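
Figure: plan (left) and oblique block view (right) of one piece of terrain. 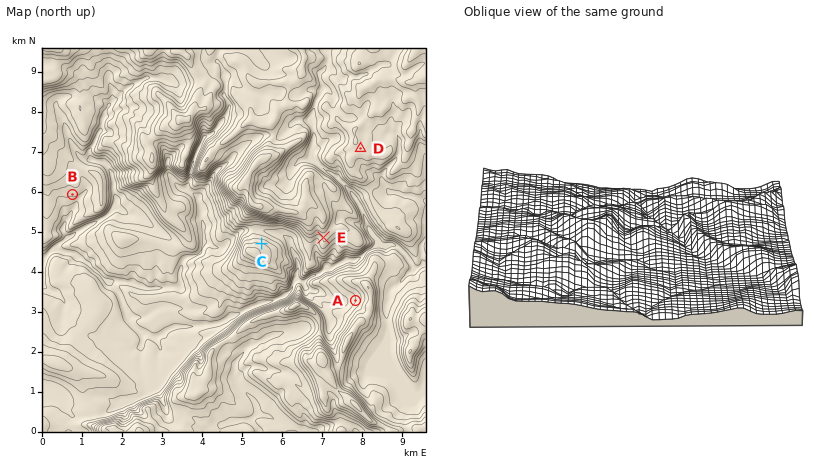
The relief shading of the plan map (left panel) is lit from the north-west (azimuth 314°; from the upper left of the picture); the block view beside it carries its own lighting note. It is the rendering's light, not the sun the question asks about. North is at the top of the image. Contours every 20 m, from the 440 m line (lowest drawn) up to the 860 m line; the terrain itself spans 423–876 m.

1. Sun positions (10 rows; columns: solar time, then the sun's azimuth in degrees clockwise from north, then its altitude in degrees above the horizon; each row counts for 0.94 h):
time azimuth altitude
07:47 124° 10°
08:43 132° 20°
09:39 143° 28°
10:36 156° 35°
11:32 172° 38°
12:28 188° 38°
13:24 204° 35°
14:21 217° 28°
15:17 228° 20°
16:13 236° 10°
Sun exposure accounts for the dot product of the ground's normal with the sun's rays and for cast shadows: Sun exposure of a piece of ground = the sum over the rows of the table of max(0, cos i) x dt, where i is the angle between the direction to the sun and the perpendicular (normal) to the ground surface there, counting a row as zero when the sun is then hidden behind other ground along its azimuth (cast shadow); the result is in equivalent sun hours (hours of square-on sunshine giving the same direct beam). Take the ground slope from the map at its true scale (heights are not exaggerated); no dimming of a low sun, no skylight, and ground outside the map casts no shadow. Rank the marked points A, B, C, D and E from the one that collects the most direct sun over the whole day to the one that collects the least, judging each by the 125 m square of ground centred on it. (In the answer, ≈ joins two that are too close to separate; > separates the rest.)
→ B ≈ E > D ≈ A > C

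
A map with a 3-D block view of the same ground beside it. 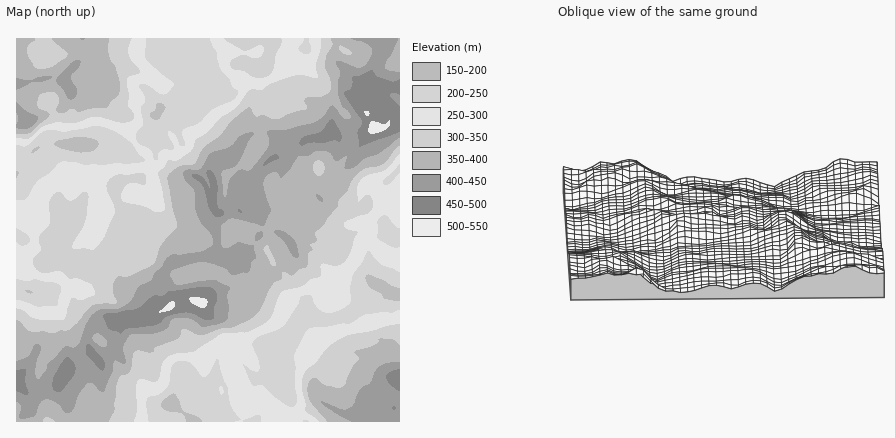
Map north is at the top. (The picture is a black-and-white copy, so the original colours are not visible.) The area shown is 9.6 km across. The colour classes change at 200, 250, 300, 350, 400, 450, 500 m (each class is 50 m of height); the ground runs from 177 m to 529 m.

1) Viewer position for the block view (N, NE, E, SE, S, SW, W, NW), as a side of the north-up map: W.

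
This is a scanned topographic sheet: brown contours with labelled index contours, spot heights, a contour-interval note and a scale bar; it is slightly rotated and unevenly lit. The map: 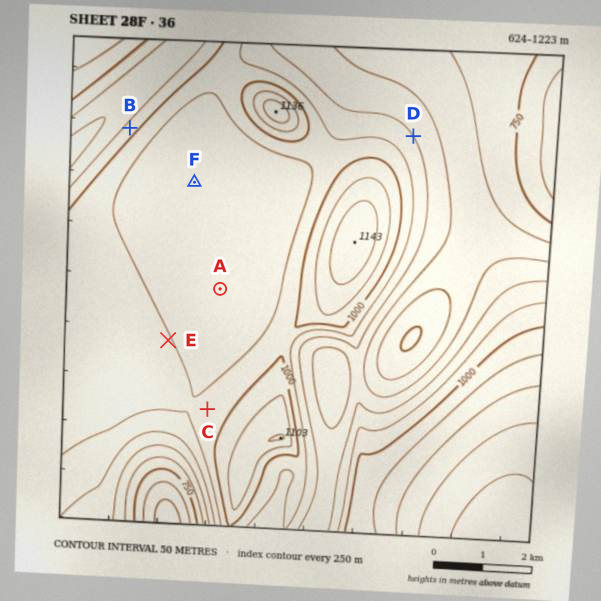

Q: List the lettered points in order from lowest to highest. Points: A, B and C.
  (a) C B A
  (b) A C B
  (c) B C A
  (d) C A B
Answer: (b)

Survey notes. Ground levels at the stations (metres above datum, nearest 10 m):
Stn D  900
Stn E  950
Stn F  920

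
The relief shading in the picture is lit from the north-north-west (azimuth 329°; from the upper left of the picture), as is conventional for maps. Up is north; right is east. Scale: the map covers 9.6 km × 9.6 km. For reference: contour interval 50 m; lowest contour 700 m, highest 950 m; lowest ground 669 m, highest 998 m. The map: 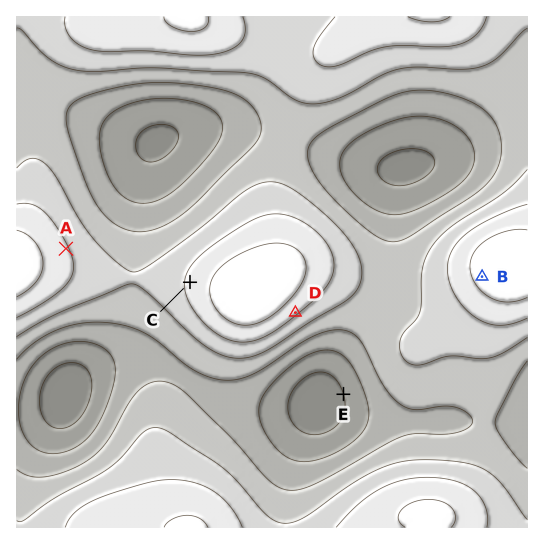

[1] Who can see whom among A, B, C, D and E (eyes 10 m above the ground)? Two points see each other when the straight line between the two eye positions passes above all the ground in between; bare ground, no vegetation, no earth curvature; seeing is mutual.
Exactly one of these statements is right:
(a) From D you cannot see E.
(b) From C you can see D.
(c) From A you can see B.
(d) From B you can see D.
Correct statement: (d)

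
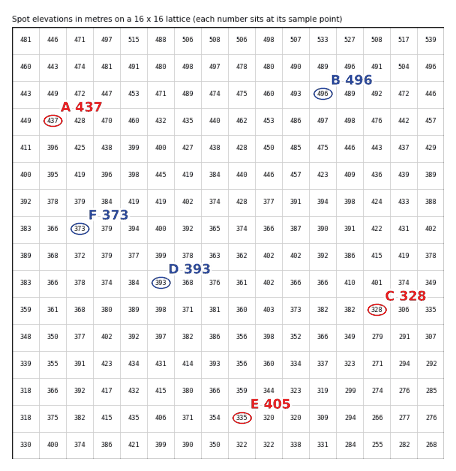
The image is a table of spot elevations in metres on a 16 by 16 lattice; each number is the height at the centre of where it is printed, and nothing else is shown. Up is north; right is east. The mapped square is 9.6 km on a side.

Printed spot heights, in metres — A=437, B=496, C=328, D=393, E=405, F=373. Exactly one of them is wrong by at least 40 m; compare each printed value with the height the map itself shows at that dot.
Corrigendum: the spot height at E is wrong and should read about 335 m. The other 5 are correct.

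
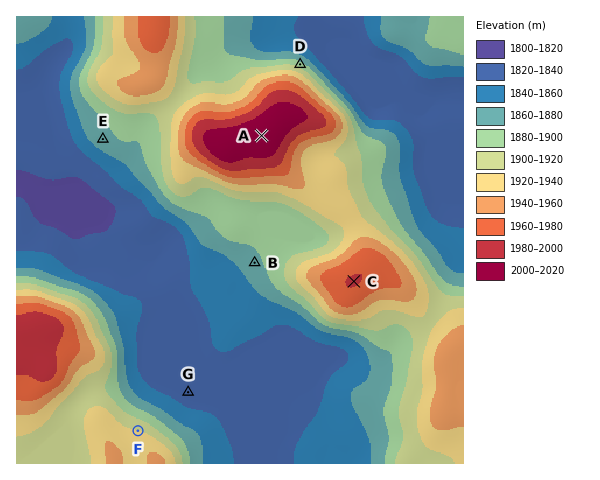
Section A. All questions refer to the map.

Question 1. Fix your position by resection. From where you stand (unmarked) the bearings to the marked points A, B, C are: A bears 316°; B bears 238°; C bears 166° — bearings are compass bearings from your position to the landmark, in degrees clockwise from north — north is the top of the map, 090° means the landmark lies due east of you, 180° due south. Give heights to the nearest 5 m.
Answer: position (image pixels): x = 336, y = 212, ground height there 1930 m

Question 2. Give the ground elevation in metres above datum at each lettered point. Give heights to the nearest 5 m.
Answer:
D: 1890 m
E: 1870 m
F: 1920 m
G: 1835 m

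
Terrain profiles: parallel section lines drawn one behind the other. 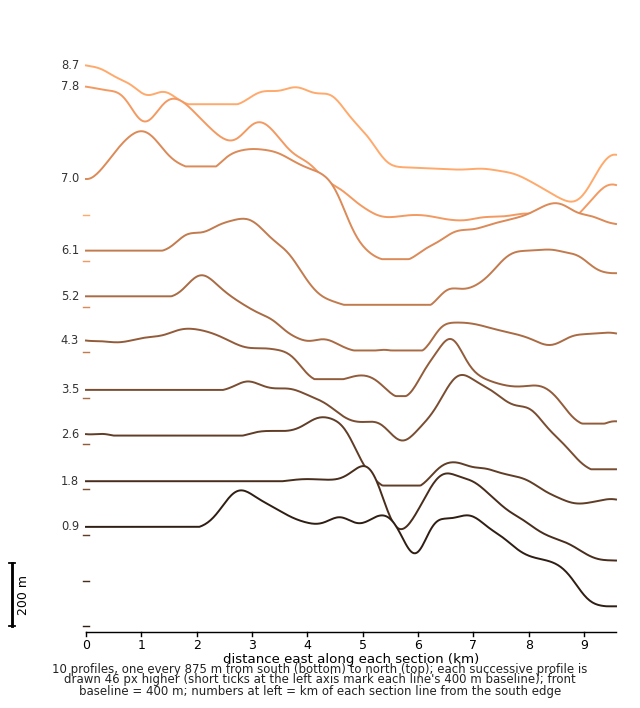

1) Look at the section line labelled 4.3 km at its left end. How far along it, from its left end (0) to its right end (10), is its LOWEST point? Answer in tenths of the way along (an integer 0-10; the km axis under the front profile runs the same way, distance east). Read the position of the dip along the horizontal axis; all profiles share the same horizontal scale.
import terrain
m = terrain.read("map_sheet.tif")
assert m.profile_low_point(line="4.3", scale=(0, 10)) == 10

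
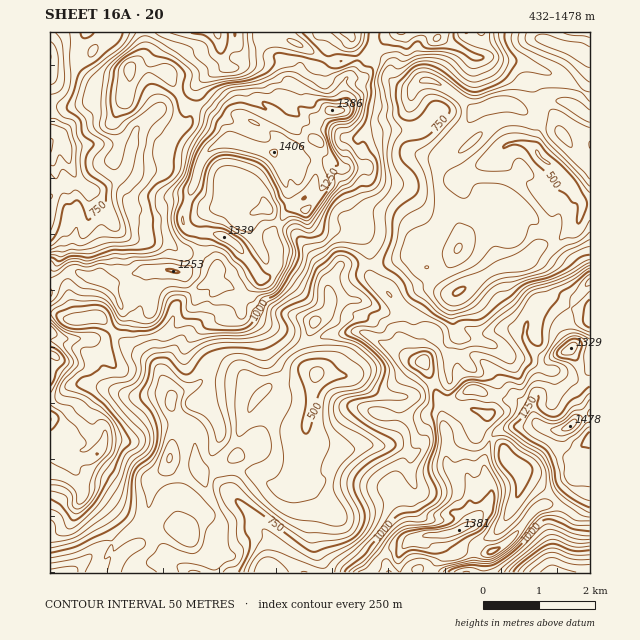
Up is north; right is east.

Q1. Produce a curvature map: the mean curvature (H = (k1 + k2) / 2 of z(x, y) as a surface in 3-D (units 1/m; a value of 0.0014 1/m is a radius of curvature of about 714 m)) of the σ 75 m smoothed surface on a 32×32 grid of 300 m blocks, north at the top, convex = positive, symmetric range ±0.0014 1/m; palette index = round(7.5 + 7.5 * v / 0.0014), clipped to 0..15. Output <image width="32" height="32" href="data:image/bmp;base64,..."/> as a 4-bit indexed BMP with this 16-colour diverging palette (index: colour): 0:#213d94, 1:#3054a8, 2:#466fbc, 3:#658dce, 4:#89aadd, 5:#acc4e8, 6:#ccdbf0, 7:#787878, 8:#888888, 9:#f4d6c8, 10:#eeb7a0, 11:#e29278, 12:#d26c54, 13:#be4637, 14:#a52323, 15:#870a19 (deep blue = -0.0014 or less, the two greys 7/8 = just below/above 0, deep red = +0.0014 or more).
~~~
<image width="32" height="32" href="data:image/bmp;base64,Qk12AgAAAAAAAHYAAAAoAAAAIAAAACAAAAABAAQAAAAAAAACAAATCwAAEwsAABAAAAAAAAAAlD0hAKhUMAC8b0YAzo1lAN2qiQDoxKwA8NvMAHh4eACIiIgAyNb0AKC37gB4kuIAVGzSADdGvgAjI6UAGQqHAGN5hlZSReqHaIuhaomWQmaXNptWs2SIhXd6/biJ/HN5rHZGi8RZu2ZRRq3f+Q+DiV54lIiIW8VXUkZ0aZ9w+HlN1pSJo9xUV2eahBWI0Hidi6eBWWa3RnZqvKRqmcM195rIZiVYRoh2domzrZ0yF7Z2n550a4fIZmUhNh1nI4mEeX97hznEp2V3aXhPZM/++ZipaGOrhHp0ne+ZqUIE0FwXYyQxu3dJlJuHQJj/qtdlgVfKJ3hkZ3JCBqbAdYSlR/prphmGVKhDRjOv9HtwWap3qTWHpEZ5mpV/t3VFJ4T/coSKZ2zNq5Cc95bZqtt3dAID+9C3fXElOFSakmZ4tqeXi4aSmIepihY81VAGpvu9rfybvsNX/mYXy6Z5UlVle2x7q6aEPl6lUIdEW7hSBXZkRjM0iPxdRpi7ZWjIjFVWiVNIbctymwxnmmZ2l2mZcpxUxnuDZyXfM2dnhoh4tpR4Bqi69mc5psRpioZpqmZjhJlVUvRELLe8nGp1V3enGYS8V5PMJqyYu4o1SKRKYJtFRVWmfv18jJBYV4OsQxnYRa9idxiYtzpGZ4nISrqryLt59gl4y2eI/5dSz0FGZ0FYmOZbOMu6mCqWUHBqVoZ7WKn4z4MBSKZdxXEGy7aMx2sV3JhnZYqUQDhpZt/pqWNqY0yIp1WlBn2Wp95YZCFF"/>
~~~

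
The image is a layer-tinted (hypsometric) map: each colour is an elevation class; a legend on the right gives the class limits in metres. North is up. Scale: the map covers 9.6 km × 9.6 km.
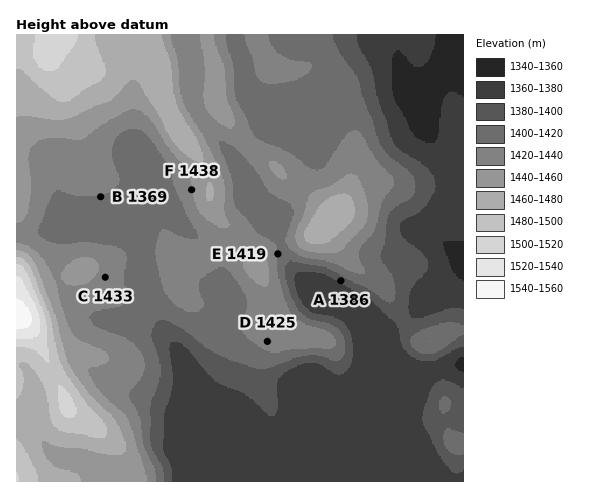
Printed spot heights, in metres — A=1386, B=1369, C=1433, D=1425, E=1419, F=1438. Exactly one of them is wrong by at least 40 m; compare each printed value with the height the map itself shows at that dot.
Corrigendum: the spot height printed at B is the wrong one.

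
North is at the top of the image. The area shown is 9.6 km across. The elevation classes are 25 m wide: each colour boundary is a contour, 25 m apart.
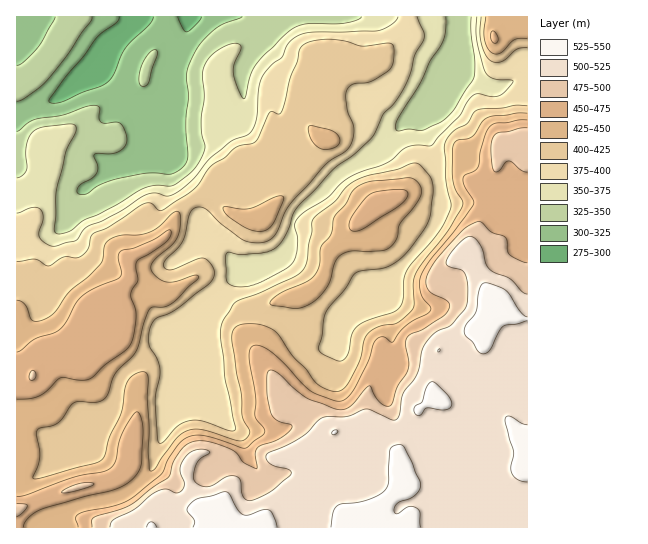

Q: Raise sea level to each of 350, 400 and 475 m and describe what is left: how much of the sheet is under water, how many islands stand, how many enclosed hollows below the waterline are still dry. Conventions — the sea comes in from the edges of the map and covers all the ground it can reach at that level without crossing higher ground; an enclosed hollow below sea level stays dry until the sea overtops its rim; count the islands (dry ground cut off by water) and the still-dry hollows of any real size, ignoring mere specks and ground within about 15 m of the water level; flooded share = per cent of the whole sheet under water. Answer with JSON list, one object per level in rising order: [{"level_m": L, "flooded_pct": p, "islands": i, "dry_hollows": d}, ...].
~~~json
[{"level_m": 350, "flooded_pct": 15, "islands": 0, "dry_hollows": 0}, {"level_m": 400, "flooded_pct": 37, "islands": 0, "dry_hollows": 0}, {"level_m": 475, "flooded_pct": 76, "islands": 0, "dry_hollows": 0}]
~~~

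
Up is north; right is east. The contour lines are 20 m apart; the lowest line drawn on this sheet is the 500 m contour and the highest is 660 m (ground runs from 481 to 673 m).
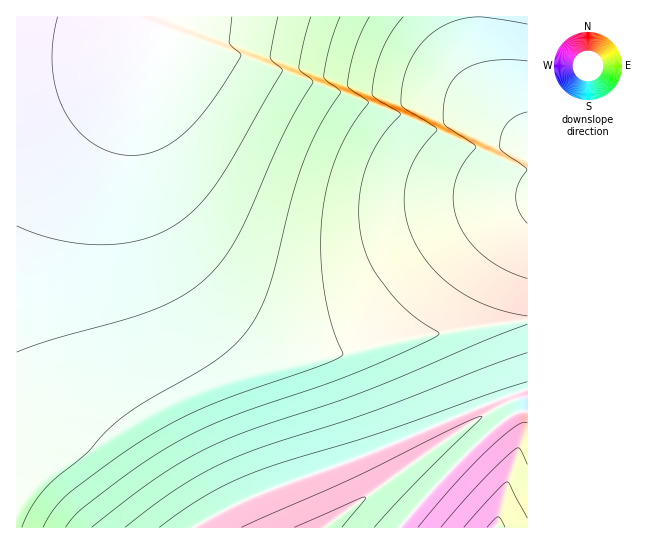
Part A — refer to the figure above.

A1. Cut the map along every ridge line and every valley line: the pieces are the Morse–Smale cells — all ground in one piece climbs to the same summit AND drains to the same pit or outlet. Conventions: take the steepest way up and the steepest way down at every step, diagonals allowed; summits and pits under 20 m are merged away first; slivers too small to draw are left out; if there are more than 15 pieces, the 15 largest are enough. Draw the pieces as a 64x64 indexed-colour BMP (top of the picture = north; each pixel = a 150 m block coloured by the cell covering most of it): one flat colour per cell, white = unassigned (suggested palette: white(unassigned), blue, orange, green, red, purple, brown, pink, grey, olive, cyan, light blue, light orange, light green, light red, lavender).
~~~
<image width="64" height="64" href="data:image/bmp;base64,Qk12CAAAAAAAAHYAAAAoAAAAQAAAAEAAAAABAAQAAAAAAAAIAAATCwAAEwsAABAAAAAAAAAA////ALR3HwAOf/8ALKAsACgn1gC9Z5QAS1aMAMJ34wB/f38AIr28AM++FwDox64AeLv/AIrfmACWmP8A1bDFABEREREREREREREREzMzMzMzMzMzMzMzM0REREREREREEREREREREREREREREzMzMzMzMzMzMzMzNEREREREREQREREREREREREREREREzMzMzMzMzMzMzMzRERERERERBEREREREREREREREREREzMzMzMzMzMzMzM0REREREREEREREREREREREREREREREzMzMzMzMzMzMzNEREREREQRERERERERERERERERERERETMzMzMzMzMzMzRERERERBERERERERERERERERERERERETMzMzMzMzMzM0REREREERERERERERERERERERERERERERMzMzMzMzMzNEREREQREREREREREREREREREREREREREREzMzMzMzMzRERERBERERERERERERERERERERERERERERETMzMzMzM0REREERERERERERERERERERERERERERERERETMzMzMzNEREQRERERERERERERERERERERERERERERERETMzMzMzRERBERERERERERERERERERERERERERERERERERMzMzM0REERERERERERERERERERERERERERERERERERERMzMzNEQREREREREREREREREREREREREREREREREREREREzMzNBEREREREREREREREREREREREREREREREREREREREzMzERERERERERERERERERERERERERERERERERERERERETMRERERERERERERERERERERERERERERERERERERERERERERERERERERERERERERERERERERERERERERERERERERERERERERERERERERERERERERERERERERERERERERERERERERERERERERERERERERERERERERERERERERERERERERERERERERERERERERERERERERERERERERERERERERERERERERERERERERERERERIiIiIiIRERERERERERERERERERERERERERERERERESIiIiIiIiIiIREREREREREREREREREREREREREREREiIiIiIiIiIiIiIiIhEREREREREREREREREREREREREiIiIiIiIiIiIiIiIiIiIiEREREREREREREREREREREiIiIiIiIiIiIiIiIiIiIiIiIhEREREREREREREREREiIiIiIiIiIiIiIiIiIiIiIiIiEREREREREREREREREiIiIiIiIiIiIiIiIiIiIiIiIiIREREREREREREREREiIiIiIiIiIiIiIiIiIiIiIiIiIhEREREREREREREREiIiIiIiIiIiIiIiIiIiIiIiIiIiEREREREREREREREiIiIiIiIiIiIiIiIiIiIiIiIiIiIRERERERERERERESIiIiIiIiIiIiIiIiIiIiIiIiIiIhERERERERERERESIiIiIiIiIiIiIiIiIiIiIiIiIiIiERERERERERERESIiIiIiIiIiIiIiIiIiIiIiIiIiIiIRERERERERERERIiIiIiIiIiIiIiIiIiIiIiIiIiIiIhERERERERERERIiIiIiIiIiIiIiIiIiIiIiIiIiIiIiEREREREREREREiIiIiIiIiIiIiIiIiIiIiIiIiIiIiIREREREREREREiIiIiIiIiIiIiIiIiIiIiIiIiIiIiIhERERERERERESIiIiIiIiIiIiIiIiIiIiIiIiIiIiIiERERERERERESIiIiIiIiIiIiIiIiIiIiIiIiIiIiIiIRERERERERERIiIiIiIiIiIiIiIiIiIiIiIiIiIiIiIhEREREREREREiIiIiIiIiIiIiIiIiIiIiIiIiIiIiIiEREREREREREiIiIiIiIiIiIiIiIiIiIiIiIiIiIiIiIRERERERERESIiIiIiIiIiIiIiIiIiIiIiIiIiIiIiIhERERERERERIiIiIiIiIiIiIiIiIiIiIiIiIiIiIiIiEREREREREREiIiIiIiIiIiIiIiIiIiIiIiIiIiIiIiIRERERERERESIiIiIiIiIiIiIiIiIiIiIiIiIiIiIiIhERERERERESIiIiIiIiIiIiIiIiIiIiIiIiIiIiIiIiERERERERERIiIiIiIiIiIiIiIiIiIiIiIiIiIiIiIiIREREREREREiIiIiIiIiIiIiIiIiIiIiIiIiIiIiIiIhERERERERESIiIiIiIiIiIiIiIiIiIiIiIiIiIiIiIiEREREREREREiIiIiIiIiIiIiIiIiIiIiIiIiIiIiIiIRERERERERESIiIiIiIiIiIiIiIiIiIiIiIiIiIiIiIhERERERERERIiIiIiIiIiIiIiIiIiIiIiIiIiIiIiIiEREREREREREiIiIiIiIiIiIiIiIiIiIiIiIiIiIiIiIRERERERERESIiIiIiIiIiIiIiIiIiIiIiIiIiIiIiIhEREREREREREiIiIiIiIiIiIiIiIiIiIiIiIiIiIiIiERERERERERESIiIiIiIiIiIiIiIiIiIiIiIiIiIiIiIRERERERERERIiIiIiIiIiIiIiIiIiIiIiIiIiIiIiIhERERERERERESIiIiIiIiIiIiIiIiIiIiIiIiIiIiIiERERERERERERIiIiIiIiIiIiIiIiIiIiIiIiIiIiIiIREREREREREREiIiIiIiIiIiIiIiIiIiIiIiIiIiIiIhERERERERERIiIiIiIiIiIiIiIiIiIiIiIiIiIiIiIi"/>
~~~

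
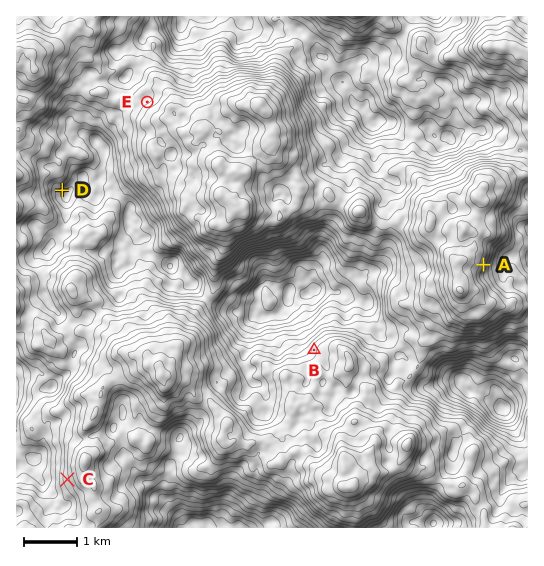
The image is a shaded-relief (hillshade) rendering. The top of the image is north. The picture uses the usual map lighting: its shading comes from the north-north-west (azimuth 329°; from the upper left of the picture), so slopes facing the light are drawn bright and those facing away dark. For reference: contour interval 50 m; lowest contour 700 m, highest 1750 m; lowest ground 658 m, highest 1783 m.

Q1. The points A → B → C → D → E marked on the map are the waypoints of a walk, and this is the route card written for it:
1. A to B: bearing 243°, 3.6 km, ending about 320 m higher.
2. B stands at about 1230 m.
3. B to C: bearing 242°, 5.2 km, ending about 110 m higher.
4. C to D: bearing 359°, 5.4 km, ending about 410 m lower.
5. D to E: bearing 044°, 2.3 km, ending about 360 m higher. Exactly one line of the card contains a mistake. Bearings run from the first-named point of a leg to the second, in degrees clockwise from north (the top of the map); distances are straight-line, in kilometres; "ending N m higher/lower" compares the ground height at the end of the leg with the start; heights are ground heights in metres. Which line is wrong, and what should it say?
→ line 1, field sense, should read lower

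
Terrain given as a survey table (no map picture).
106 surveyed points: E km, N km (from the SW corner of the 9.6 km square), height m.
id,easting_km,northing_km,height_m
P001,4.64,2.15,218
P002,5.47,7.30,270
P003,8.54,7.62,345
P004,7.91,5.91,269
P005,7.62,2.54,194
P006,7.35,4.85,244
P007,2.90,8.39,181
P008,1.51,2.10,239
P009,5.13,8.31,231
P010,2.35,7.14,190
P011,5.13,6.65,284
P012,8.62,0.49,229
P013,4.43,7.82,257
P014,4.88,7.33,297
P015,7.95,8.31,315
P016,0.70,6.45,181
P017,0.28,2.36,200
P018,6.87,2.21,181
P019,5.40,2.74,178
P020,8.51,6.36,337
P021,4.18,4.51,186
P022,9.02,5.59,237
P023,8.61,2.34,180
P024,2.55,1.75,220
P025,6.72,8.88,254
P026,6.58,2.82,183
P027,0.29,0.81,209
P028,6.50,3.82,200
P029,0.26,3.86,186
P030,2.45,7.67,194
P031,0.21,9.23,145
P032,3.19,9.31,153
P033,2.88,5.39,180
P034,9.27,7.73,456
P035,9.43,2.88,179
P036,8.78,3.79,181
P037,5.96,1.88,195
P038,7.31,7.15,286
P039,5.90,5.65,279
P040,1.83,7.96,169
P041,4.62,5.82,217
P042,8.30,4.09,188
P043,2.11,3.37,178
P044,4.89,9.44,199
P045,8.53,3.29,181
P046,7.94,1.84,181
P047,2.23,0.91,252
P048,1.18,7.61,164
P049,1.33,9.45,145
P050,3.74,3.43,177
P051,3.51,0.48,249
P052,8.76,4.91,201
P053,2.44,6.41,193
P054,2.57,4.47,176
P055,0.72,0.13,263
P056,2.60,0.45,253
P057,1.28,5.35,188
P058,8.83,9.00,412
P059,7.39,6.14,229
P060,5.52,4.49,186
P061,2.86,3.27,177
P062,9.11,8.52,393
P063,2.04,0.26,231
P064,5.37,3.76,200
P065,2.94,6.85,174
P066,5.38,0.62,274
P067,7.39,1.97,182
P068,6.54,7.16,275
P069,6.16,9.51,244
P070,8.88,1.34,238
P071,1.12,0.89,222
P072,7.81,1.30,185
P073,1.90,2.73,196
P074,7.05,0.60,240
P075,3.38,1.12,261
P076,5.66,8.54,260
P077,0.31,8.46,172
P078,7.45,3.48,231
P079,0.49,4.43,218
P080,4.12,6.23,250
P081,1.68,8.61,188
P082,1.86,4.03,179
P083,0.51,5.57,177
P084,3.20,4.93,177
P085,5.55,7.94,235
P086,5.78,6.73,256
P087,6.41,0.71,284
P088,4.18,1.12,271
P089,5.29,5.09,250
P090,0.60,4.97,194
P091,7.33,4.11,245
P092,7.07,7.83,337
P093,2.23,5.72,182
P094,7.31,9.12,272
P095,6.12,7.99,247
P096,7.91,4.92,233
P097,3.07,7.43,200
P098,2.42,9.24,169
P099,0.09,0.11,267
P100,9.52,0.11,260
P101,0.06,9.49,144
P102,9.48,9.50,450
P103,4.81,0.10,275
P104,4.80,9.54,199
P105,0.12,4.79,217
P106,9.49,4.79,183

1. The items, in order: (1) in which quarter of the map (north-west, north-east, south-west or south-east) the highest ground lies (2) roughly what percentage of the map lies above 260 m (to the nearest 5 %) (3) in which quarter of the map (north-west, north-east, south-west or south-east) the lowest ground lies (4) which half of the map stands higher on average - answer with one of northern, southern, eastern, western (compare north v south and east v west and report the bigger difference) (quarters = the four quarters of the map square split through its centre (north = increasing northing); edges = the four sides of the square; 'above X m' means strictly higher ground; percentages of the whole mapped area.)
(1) Look to the north-east quarter for the highest ground.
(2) Ground above 260 m makes up about 20 % of the sheet.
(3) Look to the north-west quarter for the lowest ground.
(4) The eastern half stands higher on average than the western half.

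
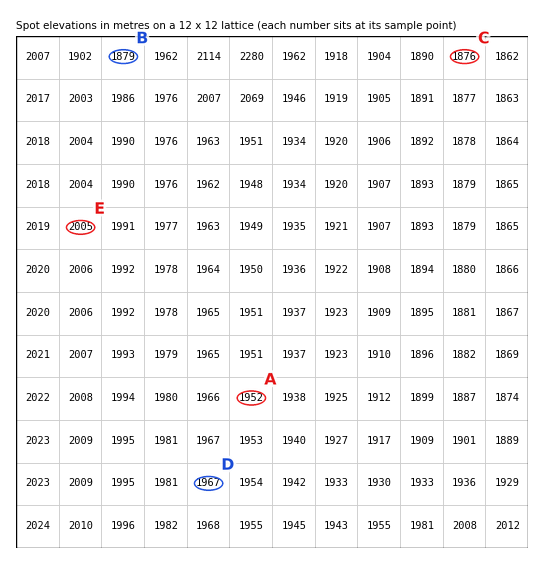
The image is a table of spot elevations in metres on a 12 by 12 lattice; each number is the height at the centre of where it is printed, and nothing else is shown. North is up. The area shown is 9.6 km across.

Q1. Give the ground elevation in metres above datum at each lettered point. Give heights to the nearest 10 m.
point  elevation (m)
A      1950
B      1880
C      1880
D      1970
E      2000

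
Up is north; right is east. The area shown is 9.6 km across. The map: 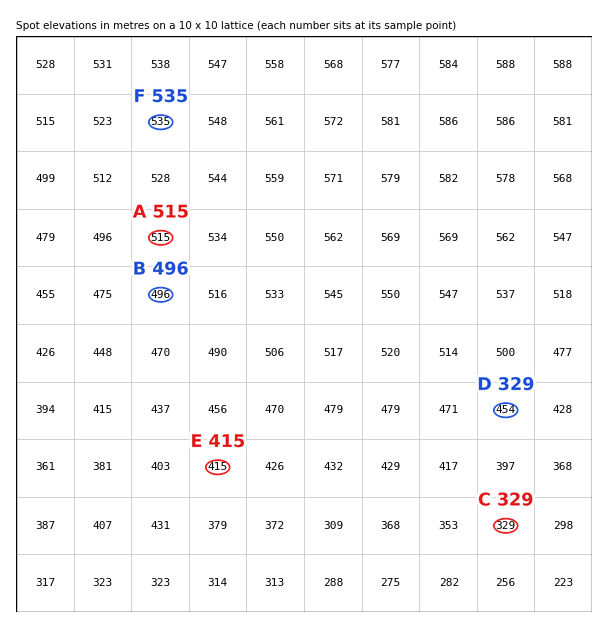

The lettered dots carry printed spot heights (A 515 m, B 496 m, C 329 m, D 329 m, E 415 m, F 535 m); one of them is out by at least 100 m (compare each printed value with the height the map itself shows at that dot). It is D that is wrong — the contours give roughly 454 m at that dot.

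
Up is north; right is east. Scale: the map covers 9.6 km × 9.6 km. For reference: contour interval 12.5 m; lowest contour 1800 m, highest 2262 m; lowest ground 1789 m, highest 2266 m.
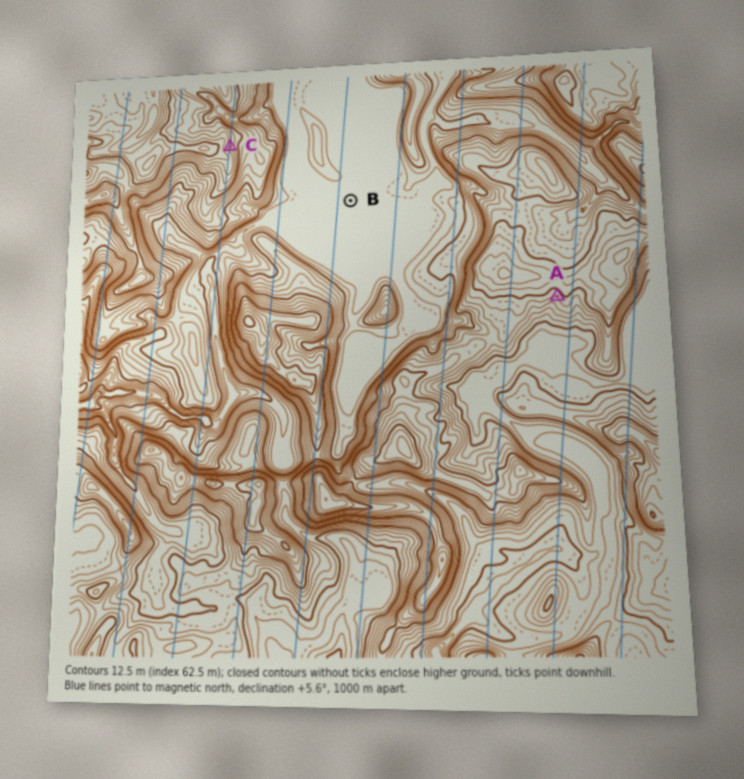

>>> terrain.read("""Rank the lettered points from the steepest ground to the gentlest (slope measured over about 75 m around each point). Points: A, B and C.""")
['C', 'A', 'B']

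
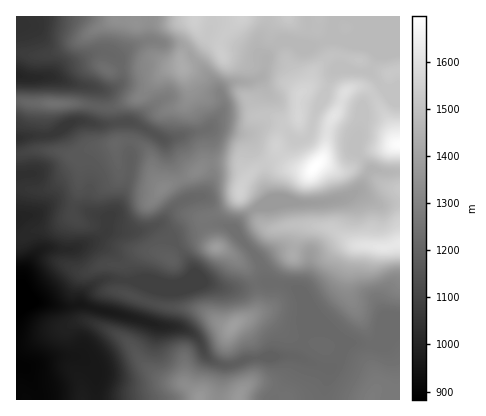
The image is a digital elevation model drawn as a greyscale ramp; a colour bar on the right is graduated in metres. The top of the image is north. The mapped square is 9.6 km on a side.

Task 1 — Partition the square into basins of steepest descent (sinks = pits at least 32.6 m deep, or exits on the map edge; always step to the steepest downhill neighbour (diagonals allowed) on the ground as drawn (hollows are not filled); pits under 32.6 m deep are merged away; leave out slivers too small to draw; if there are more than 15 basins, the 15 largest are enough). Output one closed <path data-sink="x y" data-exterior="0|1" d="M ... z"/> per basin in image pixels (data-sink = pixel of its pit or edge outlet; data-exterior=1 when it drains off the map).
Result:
<path data-sink="16 306" data-exterior="1" d="M400 16l-283 0 1 3 18 3 8-4 32 3 18-2 6 17-18 18 0 13-16 4-26 26-23 11 2 30-3 6-22 3-18 9-30-6-12 0-18 4 0 246 384 0z"/><path data-sink="16 76" data-exterior="1" d="M116 16l-100 0 0 84 34 4 26-1 28 5 16-3 20-8 26-26 16-4 0-13 18-18-6-17-18 2-32-3-8 4-18-3z"/><path data-sink="16 138" data-exterior="1" d="M22 101l-6 1 0 52 18-4 12 0 30 6 14-8 24-3 4-3-2-32 2-5-14 3-28-5-26 1z"/>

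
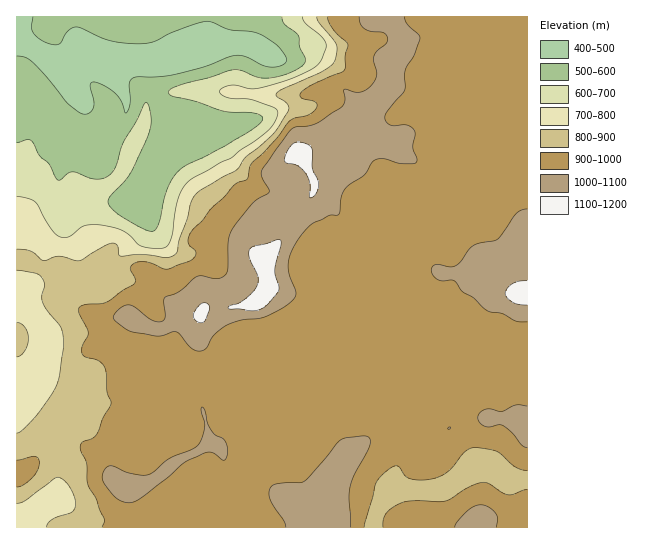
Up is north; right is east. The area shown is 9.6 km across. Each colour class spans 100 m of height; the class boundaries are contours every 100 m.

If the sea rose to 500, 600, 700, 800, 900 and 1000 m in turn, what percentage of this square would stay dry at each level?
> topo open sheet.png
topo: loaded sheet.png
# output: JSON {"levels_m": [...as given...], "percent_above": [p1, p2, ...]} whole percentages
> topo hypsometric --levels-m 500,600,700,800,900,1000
{"levels_m": [500, 600, 700, 800, 900, 1000], "percent_above": [96, 86, 81, 75, 66, 16]}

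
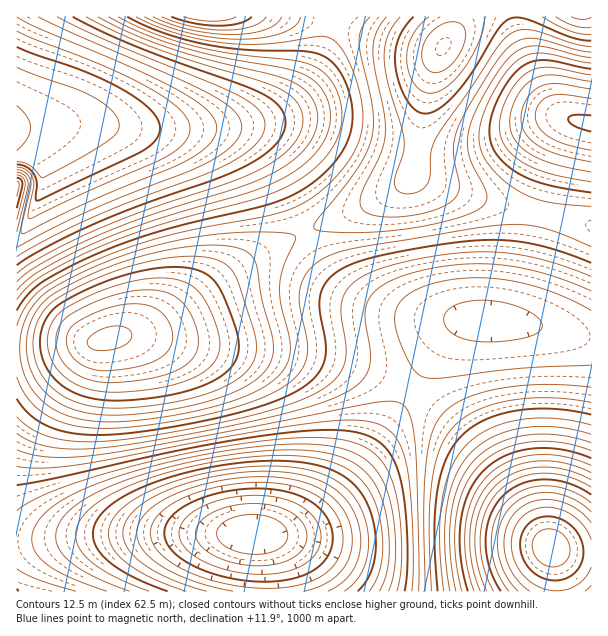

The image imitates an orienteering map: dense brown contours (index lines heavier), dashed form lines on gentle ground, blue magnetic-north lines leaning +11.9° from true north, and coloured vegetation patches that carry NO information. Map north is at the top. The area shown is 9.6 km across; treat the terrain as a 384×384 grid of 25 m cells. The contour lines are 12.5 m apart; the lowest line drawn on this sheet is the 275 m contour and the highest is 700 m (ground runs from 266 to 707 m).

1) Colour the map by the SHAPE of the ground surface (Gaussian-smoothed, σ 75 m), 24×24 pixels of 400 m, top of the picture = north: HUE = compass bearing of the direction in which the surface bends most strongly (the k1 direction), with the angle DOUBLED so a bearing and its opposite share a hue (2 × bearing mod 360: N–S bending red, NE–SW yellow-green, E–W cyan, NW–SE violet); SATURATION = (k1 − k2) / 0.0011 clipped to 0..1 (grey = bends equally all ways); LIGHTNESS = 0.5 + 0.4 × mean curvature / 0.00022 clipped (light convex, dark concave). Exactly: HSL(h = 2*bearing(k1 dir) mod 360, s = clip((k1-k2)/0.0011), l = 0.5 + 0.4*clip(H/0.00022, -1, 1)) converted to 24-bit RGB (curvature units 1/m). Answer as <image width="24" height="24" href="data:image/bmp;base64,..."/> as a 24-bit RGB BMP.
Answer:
<image width="24" height="24" href="data:image/bmp;base64,Qk32BgAAAAAAADYAAAAoAAAAGAAAABgAAAABABgAAAAAAMAGAAATCwAAEwsAAAAAAAAAAAAAPzRRc4Fuc4FscoBpcHxmbndja3FfaGtcZ2ZaZGFYZF1YZltYaFpaa1tdbl1icV5oeWVyhXB+kHuJnI2UqZ+fsrGrr7Wto66naHJidX1pdHxlcnlhbnRcaW5XZGdSYGFOXFxMWlhLW1dMXVdPYFlTY1pXZlxcbGJnd294gXiEj4eSoZyjs7GzvsC9vcK/r7e3fHtseHpmd3hhdHVbb29WaWlQYmJLXFtIWFdFVlVFVlZHWVhLXVxRYF9XZWVfam9tcHd6eYGHipGWn6eos7m4wMTBv8LAsLC0hXhxgHZqeXNhdXBbcGtWamZSZGFNXlxKWlpJWFlJV1lLWFxPW2BUXWdcY3FoaHhybYB9dYyKhJmWlqiiqLSssrqytLSwqaOmiHRyiHNwhXJsf3BmeG1gcmpcbWdZaGVXZGRWX2NWXWRYXGlbYHFkY3dsZXxxZ4B3aoZ+b4+FepiLiKGRlKiVoambpKKYm42Ni3V5jXR2jXN0jHR0iXR1hHR0f3NzenRycndxb3h0bXx3a395aoF6aoR8aoV9aYd+aop/bI6AcZN/eZd+hJmAkZiDlJCBj356jnaAkXl/kn2AkoGFkoWMkoaRkIeSioaRhIaQgIiQe4uQeI2QdY+Pco+NcI2KboyGbIuCbIt9bYx3cI1xe41yhoxziINxhXZvkXiFlX+FloeKlo+SlZGalZCdlpKhk5KikJKijJKhiJKeg5Kcf5GYe5CVd4+Rc46McYqFb4h9b4Z1cIRvd4NufoJugHxtfnRsln2OnYuRn5iYm5+gkpSfkpKhlZWll5eolpipk5anj5SkipKghY+bgI2WfIuReImMdoiHdIR+coF3cn9xd35wfH1ufHlte3Rtnoieq6Cnrq+xoaaqkZKekZSekpagk5aik5WikZOhjZCfiYybhYmWgYaRfYSMeoKHeIKDd399dX13dntzeHtxenpwenduenRunJWmt7S6vL3BpJ6smJWhkZKbjpGXjJCVi42TiIqRhoaPg4OMgICJfX2Fe3yBeXt9d3t7dXl2dnhzd3hxeHhweHZueHNsd3Frl56otru9tKy3rJ2vpJmom5OekY6ViomNhoSGgoCAgHx8fXh5e3Z2eXVzd3RydXRwdXRudHRtdHRsdXNrdXNqdXFpdXBodW5oh5+bmqSgoZWhqZioqpiqppWlno+clIiSi4KHhHt9fnV1enJwd3BtdW9qdG9oc3BncnBmcXFmcXFmcnBnc3BodHBpdXFqdnFtZ4h4eIV5iomFloySn5GcpJKhpJChoIydmYaWkoCOi3qFhHV9gHF1fG9veXBsd3JrdXNqc3RqcnNrdHRudnZxeXl1e314fH+BDyQkZ3lmcX1uf4N5i4SDlYiPnYyZoYyfoouhn4igm4Sdl4CZlX6UkX2OjH2Hh32Cgn1+fICAeoGCe4KFfYSKgYeQhYyWiZGcCCYrX3NfZnZjbXhndnxvgoF4iYCBkoWOmoiZnYifnYihnYejnYejn4mjn4yim4+fk4+ai46Yho+ZhZCchpKgipWkjpmnkZypFHHPPVhaZ3VjZ3VianZjcHhod3tufnx0g3h3iHmAjXuKkn2SloCYnIadoY2hopSinJeglJefjJefh5aghZWhh5WiipWhi5Sf/4W9TEJfbndqa3ZmanVjanNhbHFfb3Ffc3JjdXNnd3Jte3FzgnV9jHuGlYSMm4yOmpOPjpWKgJGIepCMd42Od4iKeoOGe4KCY1RAd3pzdXpwcnhtb3RnbW9gbG5dbG5cbW9cbW9dbG5fbW1icG1neXBtiHh0lYV8mpGAlZZ8fItwZX1lYXRlY25lamtjb2tgfX12e3x1eXpzdnVtcm9ncW9lcXBicXFgb3BebW9daW1cZWpcZmlfb25lfnZukoR3npJ+nZl8iZBvanphVmVUVFpQXFdPZVxOfXt1e3pzd3Ruc21oc2xmcm1kcm5ic3Bhc3JfcHJfa3BfZW1fYmtgZ29nenpzkIeAo5eLqJ+NnJqCe4JvXGNbT01KU0lFaF1NfXhyenRuc2pmcWdjcGZfb2Zbb2dYcGtXcnJYb3RcanZhZHZkZXduaXp4dYCCkIqPpp2as6iiq6GajoSCbGJtV0lWWUlOfXNffnRxd2poc2NicF9cbVtVallOal5Kb2tMcHpWbIZjbI91b5GHbY+Pa4aNcoWPh46Wpp+lt6ustqapoIqZfmCCaExteGB0nqCMgXJ1fGpxe2ZufGJsgGBsi2dwm39+mrWpq8vIqMnOmbbCiKGxeo+icIWXcIOTfoqVl5igsaist6auqoqnjWCZfVmQloqjxM7H"/>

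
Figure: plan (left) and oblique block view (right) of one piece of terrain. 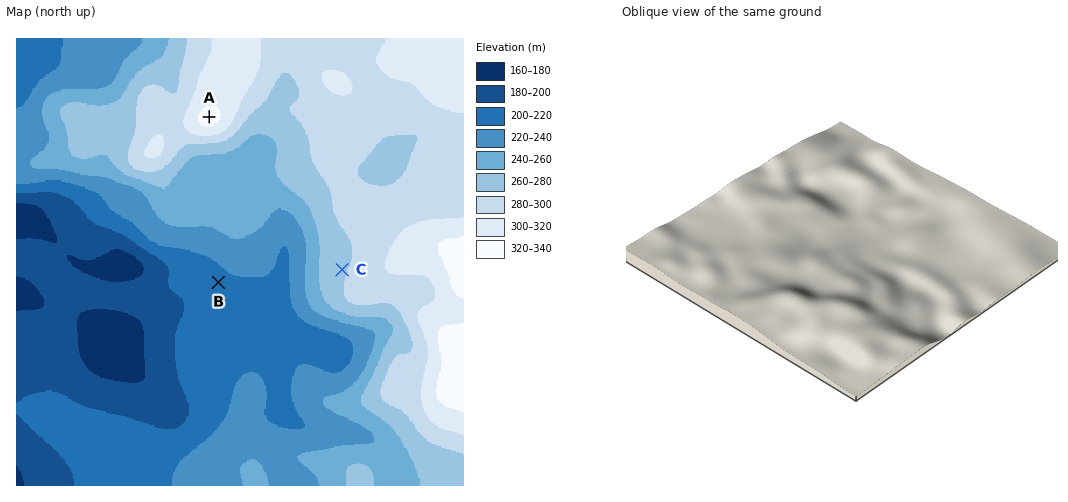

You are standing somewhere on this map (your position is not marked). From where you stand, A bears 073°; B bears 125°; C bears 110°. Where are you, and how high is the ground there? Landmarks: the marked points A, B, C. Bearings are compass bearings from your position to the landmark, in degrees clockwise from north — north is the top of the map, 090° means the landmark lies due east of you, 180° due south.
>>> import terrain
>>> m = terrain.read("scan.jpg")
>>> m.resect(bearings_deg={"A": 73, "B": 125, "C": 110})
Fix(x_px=51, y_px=165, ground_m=245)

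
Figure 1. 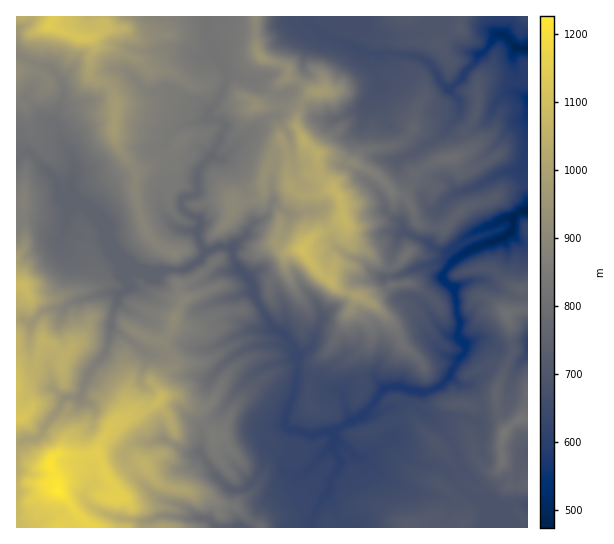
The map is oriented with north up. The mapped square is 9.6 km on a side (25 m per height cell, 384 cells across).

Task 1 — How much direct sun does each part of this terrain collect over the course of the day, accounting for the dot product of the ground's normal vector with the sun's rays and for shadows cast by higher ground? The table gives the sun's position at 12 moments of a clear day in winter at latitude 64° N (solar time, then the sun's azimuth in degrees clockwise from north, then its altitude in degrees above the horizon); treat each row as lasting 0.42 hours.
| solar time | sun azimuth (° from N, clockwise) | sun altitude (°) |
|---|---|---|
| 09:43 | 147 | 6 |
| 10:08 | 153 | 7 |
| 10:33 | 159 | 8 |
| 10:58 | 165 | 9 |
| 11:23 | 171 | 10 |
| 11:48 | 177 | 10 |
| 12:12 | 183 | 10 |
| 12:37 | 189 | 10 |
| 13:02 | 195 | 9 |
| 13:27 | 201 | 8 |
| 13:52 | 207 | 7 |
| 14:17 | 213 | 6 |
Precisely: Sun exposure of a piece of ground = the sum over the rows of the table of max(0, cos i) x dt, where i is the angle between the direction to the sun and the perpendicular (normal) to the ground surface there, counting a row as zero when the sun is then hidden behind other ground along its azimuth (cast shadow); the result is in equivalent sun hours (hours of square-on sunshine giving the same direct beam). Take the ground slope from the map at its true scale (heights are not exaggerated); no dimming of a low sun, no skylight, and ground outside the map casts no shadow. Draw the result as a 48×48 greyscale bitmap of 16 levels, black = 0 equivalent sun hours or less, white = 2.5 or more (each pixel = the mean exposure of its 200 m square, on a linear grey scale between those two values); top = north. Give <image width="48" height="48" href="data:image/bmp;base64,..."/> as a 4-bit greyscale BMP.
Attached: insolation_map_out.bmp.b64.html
<image width="48" height="48" href="data:image/bmp;base64,Qk32BAAAAAAAAHYAAAAoAAAAMAAAADAAAAABAAQAAAAAAIAEAAATCwAAEwsAABAAAAAAAAAAAAAAABEREQAiIiIAMzMzAERERABVVVUAZmZmAHd3dwCIiIgAmZmZAKqqqgC7u7sAzMzMAN3d3QDu7u4A////AFZTNUEABBAAAJ/MQUVVREVVRDRERFVEVVZ3ZQBK3aQibLakACRFM0VVMQATMjREUjeboiiYcyN8+nMTMjNEQkQzMiIiRDRXd1Z2RWMzAVynQxAARDNEVEMzMzVmQ1V4qyIjJGZRBIMAAASHNUMzRDRDNFVDNUaYQjNlJFUhFVMQAUZJUkVUNjM0VEMiVGZKYyATVVUyIhaCAmRyIkVWMlNERDRnVFNFQwAAAAJWMAAWVEUhI0REYzZ2Q0RVNUNFVmIAAABZllKJZUQyNDERFFZWVEVSRUM1h8YQAAAlm4lzRSNURESKqlASRVQTRDNBbDYwAAABR6pDh0FnVWRnd3YRI0I1ZmVRAiJBAAAAETloU3MohlU0M0ejVTM2ZURSAVEBMQABAAFDIBYSZ2Y0Q0RnEQAAAAJDI0NWkwAAABAAEgRiN3ZEV3VFhWvTATMTIjNXZRAAAAATVzFnMldVd5l4rMynEUUiMDNmWGEBAAASNIMWl0JFqnq7nNoiMAEyQDJVN6YRAAEhERVRESRjOpebmaITcwESRDJCEUQRFENFZ4QlQzSXNJp5qDElEENHdRAAABQTYgFWVEeEMkh4VKqouCNDc4qaujMAAAVCACRFEkRrhaiKZK66xCRHc2mqaqtRAAAgEiEEYgI0Kpm3iDjvMCNYRJVTJXZDIQABABMyenMAKnum7/qBIzVyE0YgAWQwAAE0ARAzAVhiNpxu/2AAF7kgEgABJAAAAAEhIQAQJAACU6qvw1IREAAhO5VCAAAAASMjRpmEAHU62az8ImZHZXNGEBMgABEREzMjabyrkAJIv7zVQRe3MVt1MAAAAAMiMzM1iIQAE2VCN0EURJhRMQEqsgAAAAI0M0REZ0EAE5/0ISEBR4hkIQXL2zAABCNEMyNFZjIlQia6MSEABHMldEgxTPowAVQzQjR3ZTRxeWVqphIgAkNCKpQhFL/+cURDNEd3dUZTNGVFh0iIh1NEWHNnEBWcuTNDRGZ2ZVVbQjISVodDVxECdCVocwACWiIjVEVmVWVENDECNVNHUREWQBZTbLQAEyM3ZVVXhFVVcxEjJEM0QANSABNpp2qlQxJ2VneJYiRVdhIzM0NWYhEQIwAUZ3RshGdUV3ipRERGV2VDMlRmEQATV3MAADcxRFZVZ2eXZlUzVnRUMkJRAAAAADdAAAFBI1VEZ3VFRVVTETRXUxQgABEAASRDACADEoZmd3ZVZVVVVEmKthAAEhEBIyIzMCUDVGaYZUNEVVVVVlRlZUIUeZYyIiNUQTUxM2aIaKlSIjRFeHNDADIpu7lTIiFCBFRjJoZVaLpSJJd4VGQQAXpQABIzMzIhURRWZ3dDlWURSHhzIiMzVTQQAAASMzMUlgE0NBR5mGeIqEMiMzRX3XEAAAASIiEoZzASEozMvZu5QjNEVUVFUAAAAAE0RFenQiECEM///+uauWiHVFVDEAAAABNEVVVDWbcAKVbdcgKakzM0RERDMAAAASM0VVVEV0NFibMUQxEQARI0RURFYgAAESM0VmZUQ2eaiA=="/>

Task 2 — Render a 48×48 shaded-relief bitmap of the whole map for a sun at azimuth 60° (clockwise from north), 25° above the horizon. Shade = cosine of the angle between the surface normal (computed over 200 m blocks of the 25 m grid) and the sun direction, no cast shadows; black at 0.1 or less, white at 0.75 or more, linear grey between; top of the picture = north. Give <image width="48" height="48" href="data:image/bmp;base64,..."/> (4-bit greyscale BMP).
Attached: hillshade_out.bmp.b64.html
<image width="48" height="48" href="data:image/bmp;base64,Qk32BAAAAAAAAHYAAAAoAAAAMAAAADAAAAABAAQAAAAAAIAEAAATCwAAEwsAABAAAAAAAAAAAAAAABEREQAiIiIAMzMzAERERABVVVUAZmZmAHd3dwCIiIgAmZmZAKqqqgC7u7sAzMzMAN3d3QDu7u4A////AGZmdpzah3nNyVZlrcmXeIdmV4mIiJmHd1VmWMt0WbuqdVeL3KmIh3d2d4iIiJiHeERUe6VFrdl0R6zNypmIh3d3iIiIeIh2dyM2q3Zp3pVnvf6pqpiIh3eIiHdmiHdUZjNXuoeN2WnM39Z6qqiIh3eId2Z4iHVFdyNIqYe9ppzMzGWay5iIiIeHdnd3d2RFmkRZqYnMiKvNyEed2oiIiId2d3dmd2Y2u2Znqpm6mqvLpmjPyYiJmHZnd3ZnhmY2qnd2ipiJmZhqt3ruqJmYh2Z3d2VohncmmWmXiqdYiIZ9uIvcmZhmd3d4h2aId4Y1h5qqiZZHiZfNmZq7mJdWd5h3Z3iGZnZWZIrLupRGiZnKqqqqmZdniYd3d4h2Z4dndZvLiXVmmond26qqqZh3iHaJiKlmiYZodKu3a5Zmmozd25qqmZh3h3aJh1JZhlVodbqGnKdnmay7qYmqiJp2ZmZ2RCF7lFdoiKmHm6lmm6mJqqmZmZp1VWZlQyXNp1Z4nKh4maqWqnebqZqpmqpkRXVWU1zrqmRmjLh6qb24dmiZiJmaqqdVRFVWVb66yjNDi8ismb22WJd5mJmqmnRWQzRWSNyapyMhepesmKy3iYZ6qZmYqERGYRRUbeqYqAIiiWi6mJzKd4d6qImbxVQ3YAJG77l41wM2mWnMu6u4eIdompmsc2JXAASO/Id85SZ5mK39uqqpl4dpqJrMQzJgAIvf2ZnfwjeGZ9/+upmaiIZpmqvYIgMgCczdqJzsU2ZXmu/smIipdlRod5yiEAEAiru4mqqqdGiaqu7ah3moQiNYqXthIAAHu7mL2YrLqXermd3Jh4mFM0eb2WhCITNauWfP2q23eKqIhry5h4l0M3vMpCVmIlZYp2ruy5dFiYeZUKqph5lkJauZlBSIQld4hmztykSImYh3QpqqmIdTNqmKcySIU1ZnZH3utkm4eId3eqq6iHVDN6iYVUV3ZkJWU43uhYuoiIh4m6q6h1VUSJiYhUaIZTNmRc/7aLqImYiKuqq5dlVUWJiJlViGVUV2av/HnKiJdomJqpqXd1VEWZiJlnh2VVZmndub24iHZomZmZh3hlQzepiImIZmRWZVrcvNuId3eZiJq3d4hUMVqoh4mHZmVFZH3+y6mZiIiZqazGeIdUInqYh4iYdmVFVe/tupmIiZmIm8zHeIZUI4uYiIiZdWZWSv67ypl2iqh4qry3iGVUNIqZiImXVFVmW9qJqoh3mpmHm6uoh2ZVRIqpiIiGVEeYeXVpqod3iZuFm6q3dnZENZupiHd3ZYqXZUaLzJd3ectlm6qod4YiWKuXdmeJiJhlZnjO/Zd3e8hVm6l5iIQkiqhWeJmZh3ZEfJrv64d3i4aGi6l5hkMkiXZ5mqmIdkJZ3b3+uYiIqEarmbp1MzITaIiZmZiIdjXe7cy6mHd3ZFm6iMyREhAViYeZmJmHdkn/y6mYdnZmZomIu7hAEjWJmJvKiamHd1r9qYh3d3Znd3eL2mIkQ2mqis3KmZmHdlr9mId3h2ZneHeLpkQw=="/>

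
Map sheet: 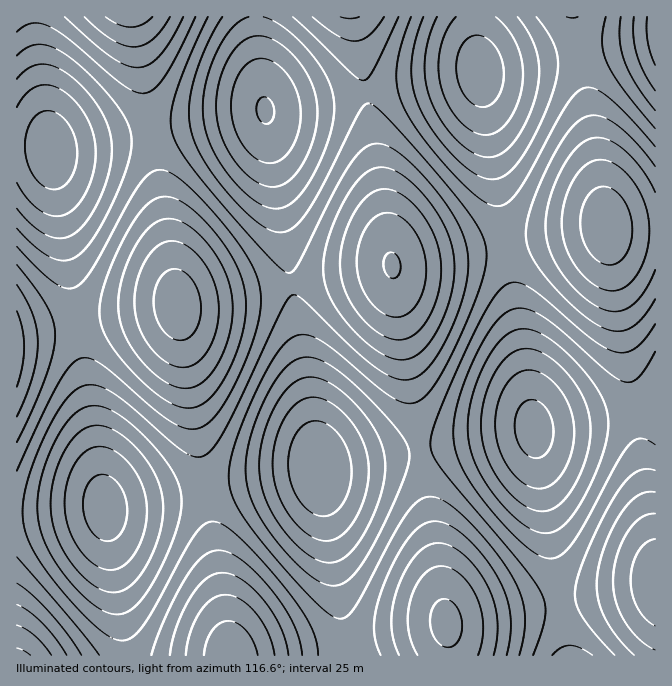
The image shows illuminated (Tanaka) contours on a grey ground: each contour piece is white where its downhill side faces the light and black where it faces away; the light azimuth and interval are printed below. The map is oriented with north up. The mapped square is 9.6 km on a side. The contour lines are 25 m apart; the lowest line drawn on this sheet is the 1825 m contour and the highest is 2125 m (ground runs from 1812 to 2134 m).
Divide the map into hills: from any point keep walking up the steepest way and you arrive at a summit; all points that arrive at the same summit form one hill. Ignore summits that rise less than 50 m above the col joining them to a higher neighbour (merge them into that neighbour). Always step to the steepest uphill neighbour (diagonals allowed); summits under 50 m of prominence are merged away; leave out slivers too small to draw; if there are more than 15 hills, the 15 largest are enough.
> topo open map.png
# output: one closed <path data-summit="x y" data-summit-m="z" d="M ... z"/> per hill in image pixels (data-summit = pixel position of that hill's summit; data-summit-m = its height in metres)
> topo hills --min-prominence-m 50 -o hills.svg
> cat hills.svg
<path data-summit="534 428" data-summit-m="2134" d="M607 226l-25 7-170 26-19 6 6 58 35 212 12 89-31 7-143 23-10 0 0 2 394-1 0-423-36-1-10-2z"/><path data-summit="320 468" data-summit-m="2098" d="M392 266l-18 5-170 27-24 5-2 2 13 98 25 147 13 100 3 6 40-2 143-23 31-7-8-67-34-200z"/><path data-summit="105 508" data-summit-m="2061" d="M177 306l-161 27 1 323 214-1z"/><path data-summit="265 110" data-summit-m="2077" d="M354 16l-221 1 33 201 10 80 3 6 25-6 170-27 19-6z"/><path data-summit="480 72" data-summit-m="2113" d="M574 16l-220 1 29 176 9 71 48-10 142-21 24-6 0-12-17-112z"/><path data-summit="50 150" data-summit-m="2041" d="M132 16l-116 1 1 316 120-19 41-9-17-118-7-32-20-135z"/><path data-summit="655 27" data-summit-m="2115" d="M655 16l-81 1 25 151 7 57 4 4 46 1z"/>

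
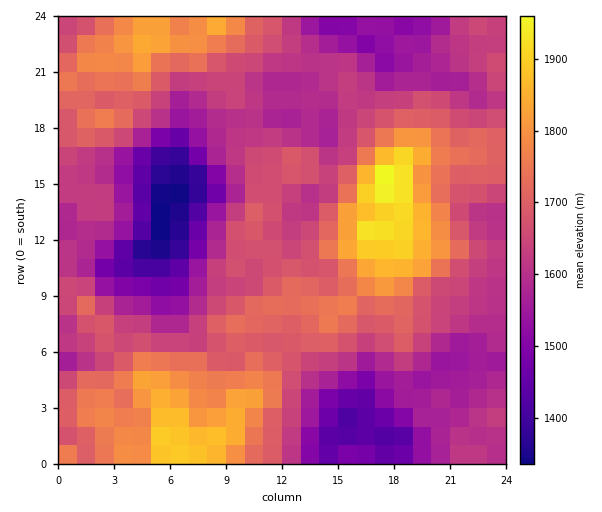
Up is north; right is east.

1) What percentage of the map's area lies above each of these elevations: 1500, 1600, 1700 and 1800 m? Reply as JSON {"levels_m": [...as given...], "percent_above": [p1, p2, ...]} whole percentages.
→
{"levels_m": [1500, 1600, 1700, 1800], "percent_above": [90, 68, 31, 11]}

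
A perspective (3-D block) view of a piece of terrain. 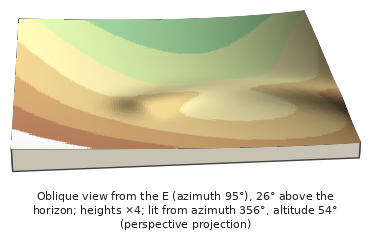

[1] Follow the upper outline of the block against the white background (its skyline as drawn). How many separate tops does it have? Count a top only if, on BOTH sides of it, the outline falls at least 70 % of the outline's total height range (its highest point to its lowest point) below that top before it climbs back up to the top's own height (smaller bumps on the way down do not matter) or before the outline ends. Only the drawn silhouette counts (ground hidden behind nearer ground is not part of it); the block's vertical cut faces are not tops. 1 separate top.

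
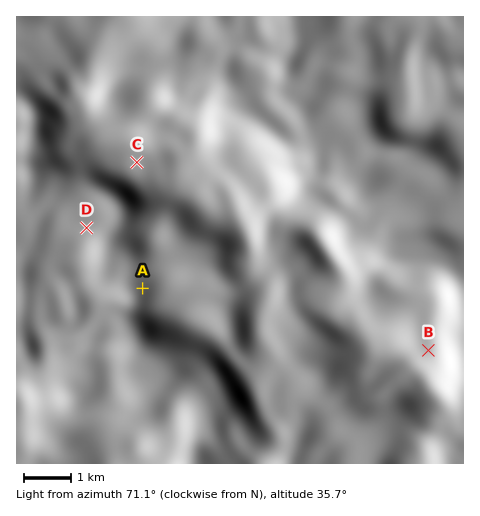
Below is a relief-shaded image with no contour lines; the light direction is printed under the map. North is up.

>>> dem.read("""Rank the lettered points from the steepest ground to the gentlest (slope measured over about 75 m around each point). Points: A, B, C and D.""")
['B', 'A', 'C', 'D']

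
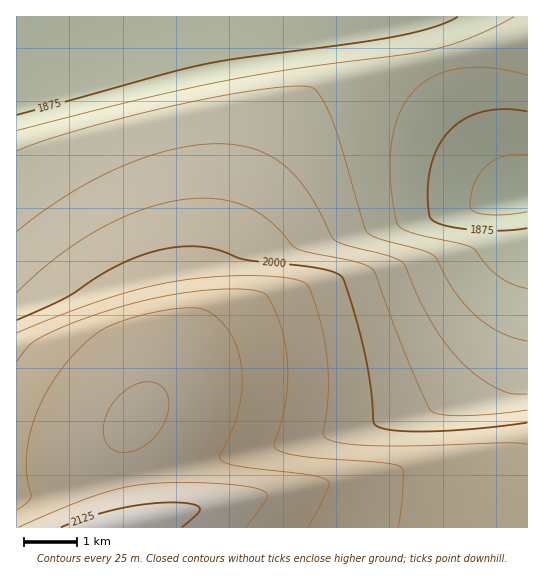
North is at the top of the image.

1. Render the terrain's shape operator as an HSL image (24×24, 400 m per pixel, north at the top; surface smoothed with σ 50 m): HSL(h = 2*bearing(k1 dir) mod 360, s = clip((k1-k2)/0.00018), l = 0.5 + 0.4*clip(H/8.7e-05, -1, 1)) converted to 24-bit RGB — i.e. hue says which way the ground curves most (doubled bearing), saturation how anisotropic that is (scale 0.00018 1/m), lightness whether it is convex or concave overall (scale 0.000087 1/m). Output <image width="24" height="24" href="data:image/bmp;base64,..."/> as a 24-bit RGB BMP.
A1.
<image width="24" height="24" href="data:image/bmp;base64,Qk32BgAAAAAAADYAAAAoAAAAGAAAABgAAAABABgAAAAAAMAGAAATCwAAEwsAAAAAAAAAAAAAdIwquY9MtYDT0LDv5M3+48z/4sz/3Mf6t5zhkIO1fIiQd4eCdYaBc4aCc4WCcoWDc4WEdIWFdYSFd4OFeIKFeYGFeoCEfH+ERF8LKD0AITMAMUoAWHgUhKA2v2CYsI3a0bn14Mz/38z/3sz/wan0mIXUdXelc4WLc4aGc4WGdISGdYOGd4KGeIGGeX+Gen6Gk4OPlISMlod4iZZMY4EdP10FIjYAIDMAMlEEU3ocbKE9b2LDpYzhzrn63cz/3cz/1MH+sJjtinzGdXqbdYKKd4GIeH+IeX2IkYSQlIaPl4iPmImOmYqOmIqNlYmHkJRuboo7R2sSJT8BHTMAHDMALU8JSXskQahZdGnMrJXs2cf/3cz/3cz/zbf7q5Dli3u5j4WQk4eQloiQmIqQmYqPmYuPmIuOlYuOkoqNjomNh4eLfIl/aYdXTHUmLE4IGjMAGjMAGTIBMlsQSYkuSnu5j3jYwKb23sz/i4WNkIeQlImQl4qQmYuQmouQmYuQmIuPlYqPkYqPjIiOhYWLgYaLfYaLeYeLdYmLZ4l4T4JAOWcYID0EGjMAGjMAIDoFQ2ochoSLjYeOkYmOlYqPmIuPmYuPmouPmYuQl4qQlImPkIiPioeNg4WLf4aLe4eMeIiMdImNcomOcIiOb4aObYSLXIZsS3czNFYRg4WJiIeKjomMkoqMlYqNmIuOmYuOmYqPmIqPlYmPkoiPjoePh4aMgoWLfoeLeoiMdomNc4qNcIiOboaNboKMbX2LbniKb3OJ18L7uZ7knoy4lYqYk4qLloqLmIqMmImMmImNloiNlIiOkIeOjIeNhYWLgYeKfYmLeIqMdIqMcYiMboWLbICKbHqIbHWGbG+FSE3Os5Ps4M3+4cz/4sz/3cb4wJ/cq42ym4mRloeLlIeLkoeLjoeLioeKhIeJf4mJe4qKdomKcoeJboOIbH6GaniDanKCamyAHzcBHTMAHjMAR24Mh7QsrG/b1rj25Mz/5Mz/5M3+1Lbys5PNnIehjYaKiIeGgoeGfYeFeIeFc4WFb4GDbHqAaXR+aG58aGh6d4Z+dYd2cYhcXH4sPmAKJTwAIDMAM04Ba40WzKk7vofm48z848z/48z/38r7up3jk4OzeoCMdYGAcH1+bHZ6aHB3Zmp1Z2Z0dYV8d4Z7eod6gIh9hop/jIx/j492g5FPYn8fPloFIzUAIjMAQF0Fe5wg0E7DvJLs4s794cz/3sn/u5rzkXPNcWWVZmV0Z2RudIV6dYV5d4Z4fId5gol7iIp9jYp+j4l/kYd/koV/k4V9lY1qfo48VHASLUQAITMAIDMAPFoJcJclg0fRroDw0LD/1Lj/wZb+c4R4dIV3dYV2eoZ3f4h5hYl6i4t7jYl8j4d8kYV8koR8k4N8lIJ7k4J7kYF5j4Fzh4lXXnMmL0QHIDMAIDMAHzIBMUcNh48mc4N3dIR2dIV0eIV1fYZ3goh4h4l5i4l6jYd6j4V6kYR6k4J6lIF5lIB4k352kXx0jXhyh3RwgW5teWlqcWVeXGQ7MkITHy8EdIN3dIN2dIR0d4R1e4V2f4Z3hIh3iYl4i4d5jYV5kIN4kYJ4k4B3lH52k3t0knhyj3Nvim5thGpsfWdsd2RscWFrbWBqamBon4fUfnildoh+d4R1eoR1foV2goZ3h4h3iod3jIV3joN3kIF3kn52k3x1lHhzk3RxkW5ujWtuiGlvgmZvfGNvdmFvcmFub2JttZft3cn+38z/18H7u57rnIPFiHqZh4d4iIZ3ioR3jIJ3joB2kH11knp0k3Vyk3Bwkm1wj2tyi2hzhmZ0gWR1fGJ2eGJ1dGR0HTMAJ0IEUHscY7Y7l3PYyKz04cz/4cz/1bv4u5fjpYC6lnmEj3t2kHh0knNyknBzkm50kWt3jml5imd7hmV9gmR+fmV+eGd7cYFmXXo6Pl8TITgCHjMAHjMAN1cKaJAnpU7FtInk3MH75Mz/5c3+1rL2v4zcsHeyl3CEkmx9kGp/jmiCi2eFiGeHgWeFe2qCeoF6eYF5eYF4eYF4eYJzcIFZV3UrN1ULHzMAIDMAIjYBUG0TnqcztWTRy57w5sz/5sz/5Mf/zZz0sXfTmWmnjGmRhGqLf22Je4B7eoB6eoF6eoF5e4F5fIF5fYF5f4F5gYJ4gINvc4FMVW8fNEwHIjMAIjMANUgGcIAfvjtotXLg06r75Mz/48z/1rb/t4/tfIB8e4B7e4B7e4B6e4B6fIF6fYF6foF6gIF6gYF6gn96g316hXp5hnd4h3todoA+UGUXLj8FIjIBIjECQVYQf5Asj07Ksojs"/>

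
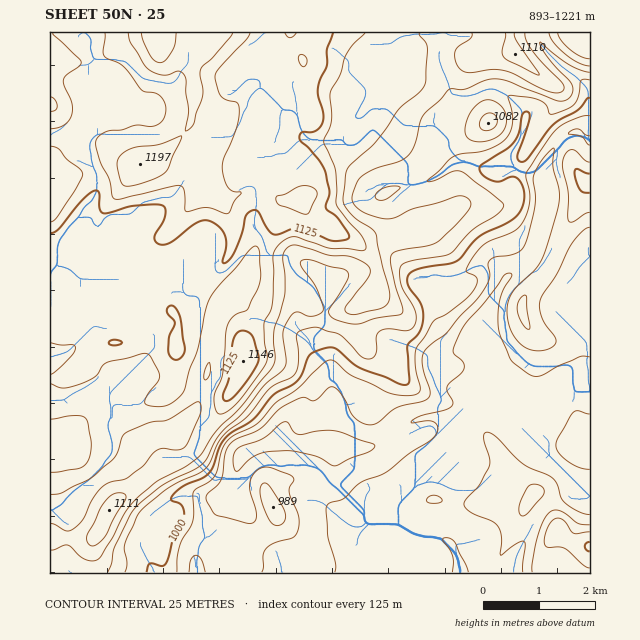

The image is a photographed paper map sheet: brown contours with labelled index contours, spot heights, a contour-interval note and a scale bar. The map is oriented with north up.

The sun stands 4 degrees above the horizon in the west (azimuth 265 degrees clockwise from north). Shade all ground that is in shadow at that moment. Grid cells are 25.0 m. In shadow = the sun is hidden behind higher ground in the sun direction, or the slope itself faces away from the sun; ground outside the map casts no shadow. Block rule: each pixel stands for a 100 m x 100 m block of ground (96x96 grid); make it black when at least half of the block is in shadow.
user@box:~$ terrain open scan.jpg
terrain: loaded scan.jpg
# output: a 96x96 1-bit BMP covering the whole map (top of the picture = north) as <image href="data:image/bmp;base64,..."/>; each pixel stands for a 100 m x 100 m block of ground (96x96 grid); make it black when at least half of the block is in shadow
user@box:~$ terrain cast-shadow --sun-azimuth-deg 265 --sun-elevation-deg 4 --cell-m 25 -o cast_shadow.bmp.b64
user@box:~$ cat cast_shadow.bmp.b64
<image width="96" height="96" href="data:image/bmp;base64,Qk2+BAAAAAAAAD4AAAAoAAAAYAAAAGAAAAABAAEAAAAAAIAEAAATCwAAEwsAAAIAAAAAAAAA////AAAAAAAAP4fgAAAAAAAAAAAAP8fwAAAAAAAAAAAAf8fwAAAAAAAAAAAA/8/wAAAAAAAAAAAA/+/wAAAAAAAAAAAAf+/wAAAAAAAAAAAAf//4AAAAAAAAAAAAP//4AAAAAAAAABwAP//+ADgAAAAAAB8AH///AH4AAAAAAB8AH///4H/AAAAAAD8AD///4P/AAAAAAD4AD///4P8AAAAAADgAB///4fwAAAAAAHAAAP//4fAAAAAAAPgAAH//4eAAAAAAAPgAAB//8YAAAAAAAOAAAAf/8AAAAAAAAAABAAD//AAAAAAAAAABgAB//4AAAAAAAAABAAA///gAAAAAAAAAAAAf//4AAAAAAAAAAAAf//+AAAAAAAAAAAAP//+AAAAAAAAAAAAP///AAAAAAAAAAAAH///AAAAAAAAAAAAD///AAAAAAAAAAAAB///gAAAAAAAAAAAB///gAAAAAAAAAAAA///wAAAAAAAAAAMA///4AAAAAAAAAAHA///8AD4AAAAAAAHgf//+AH/AAAAAAAHwP//+AP/gAAAAAADwP//+Af/wAAAAAADwH//+Af/wAAAAAAD4H//+Af/wAAAAAAD4H//8Af/wAAAAAAD8H//8A//4AAAAAAD8H//4A//4AAAAAAD8H//4Af/4AAAAAAD8H//wAP/4AGAAAAB4D//gAP/4AfAAAAB4B/+AAP/8A/AAAAB4A/4AAP/+B/AAAAA8AfwAAP//B/AAAAA+AfgAAf//B+AAAAAeAfmAH///B+AAAAAeAfmAH///B+AAAAAPAfuAH///g+AAAAAHAfuAH///gfAAAAADgf8AH//vwPAAAAADwf8AH//v4PgAAAAB4f8AH//vwHwAAAAA8f8AH/5/AHwAAAAA8f4AP+D+AD4AAAAAcfwAf4D/AD4AAAAAePgA/gH/jB4AAAAAePAB/AD/jh8AAAAAeGAH/AB/jg8AAAAAeAAP/AA+HwZwAAAAeAAf/AAAHwJ4AAAAcAA//gAAP4B+AAAAcAE//gAAP8B+AAAAYAP//AAAP8B/AAAAAAP//AAAH+A/AAAAAAH//gAAH+AfAAAAAAD//wAEH+APAAACAAD//4AOH+AAAAADAAD//4AfH+AAAAAHAAD//gA/H8AAAAAHAAD/+AA/D4AAAAwHAAD/8AACD8MAAAQHAAD/AAAAB8cAAAAAAAP8AAABB+cAAAAAAAP4AAABw+cAAAAAAAHwAAAB8/gAAAAAABHwAAAB+f4AAAAAAAH4AAAB/f8AAAAAAAH8AAAB/v8AAAAAAAH/AAAB/n44AAAAAAH/AAAB/x98AAAAAAH/AAAB/g98AAAYAAH+AAAB/A94AAAeAAH+AAABwA9wAAAfAAP+AAAAAB8AAAA/AAP+AAAAAD8AAAA/AAP+AAAAAH8AAAA/AAP+AAAAAP8AAAAeAAO/AAAAA/wAAAAPAAP/ADAAB/AAAAQPgAH/ADgAD+AAAAwHwAAAADgAH8AAAAYD4AAAAAAAH4AAAAcA4AAAAAAAHwAAAAcA8AAAAAAAPwA="/>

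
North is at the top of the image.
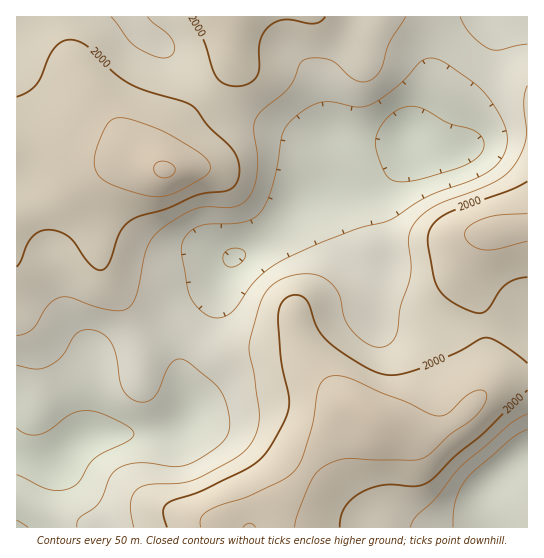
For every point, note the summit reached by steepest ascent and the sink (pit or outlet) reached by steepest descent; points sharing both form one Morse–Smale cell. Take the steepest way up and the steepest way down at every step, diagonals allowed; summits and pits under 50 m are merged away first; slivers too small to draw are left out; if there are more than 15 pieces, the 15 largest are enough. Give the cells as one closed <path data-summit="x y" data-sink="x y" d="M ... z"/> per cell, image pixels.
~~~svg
<path data-summit="165 170" data-sink="409 135" d="M491 16l-474 0-1 201 33-16 29-20 35-17 14-4 19 3-16 0-12 4-14 11-7 12-1 28 5 51 10 17 26 25 9 5 29 8 14 8 23-31 17-39 6-6 10-3 24-13 34-39 11-6 25-10 32-4 11-4 9-6 13-14 5-12 0-9 8 4 10 0 16-10 18-44 27-37 5-18z"/><path data-summit="373 421" data-sink="409 135" d="M391 171l-12 8-40 6-25 10-11 6-34 39-24 13-10 3-6 6-17 39-23 30 17 13 17 8 28 0 27-4 20 1 9 6 16 23 23 25 19 10 10 10 28 9 26 1 26-12 31-30 13-10 15-4 14 0 0-54-22 0-28 4-25 0-34-11-43-5 7-56-10-33-1-31 3-5z"/><path data-summit="373 421" data-sink="57 462" d="M190 332l-3 2-4 8-3 11 0 18 9 34 0 9-2 5-10 9-12 4-74 3-17 9-19 19-38-7 0 72 200 0 2-8 16-9 48-12 14-14 16-26 24-29 17-14 11-2-19-11-23-25-16-23-9-6-20-1-27 4-28 0-17-8z"/><path data-summit="165 170" data-sink="57 462" d="M135 160l-14 1-20 8-23 12-29 20-33 17 1 238 38 7 28-26 26-4 56-1 16-7 8-11 0-9-9-34 0-18 8-22-13-7-29-8-9-5-26-25-10-17-5-51 1-28 7-12 14-11 12-4 17 0z"/><path data-summit="497 231" data-sink="409 135" d="M527 132l-13 0-20 4-35 15-14 2-19-2-17-13-2 16-6 8-24 21-5 8 1 31 10 33-6 57 36 3 40 12 25 0 50-5z"/><path data-summit="373 421" data-sink="527 457" d="M527 377l-13 0-15 4-13 10-31 30-26 12-26-1-22-7-15-10-12 1-17 14-24 29-16 26-18 17-2 25 217 1-6-21 0-14 19-21 21-15z"/><path data-summit="373 421" data-sink="409 135" d="M527 16l-35 1 1 14-5 18-27 37-16 40-7 9-7 4-14 1-6-3 0 2 4 5 15 8 15 1 14-2 35-15 34-5z"/><path data-summit="165 170" data-sink="527 457" d="M527 457l-20 15-19 21 0 14 7 21 33-1z"/><path data-summit="373 421" data-sink="409 135" d="M279 500l-44 11-16 9-2 7 60 1z"/>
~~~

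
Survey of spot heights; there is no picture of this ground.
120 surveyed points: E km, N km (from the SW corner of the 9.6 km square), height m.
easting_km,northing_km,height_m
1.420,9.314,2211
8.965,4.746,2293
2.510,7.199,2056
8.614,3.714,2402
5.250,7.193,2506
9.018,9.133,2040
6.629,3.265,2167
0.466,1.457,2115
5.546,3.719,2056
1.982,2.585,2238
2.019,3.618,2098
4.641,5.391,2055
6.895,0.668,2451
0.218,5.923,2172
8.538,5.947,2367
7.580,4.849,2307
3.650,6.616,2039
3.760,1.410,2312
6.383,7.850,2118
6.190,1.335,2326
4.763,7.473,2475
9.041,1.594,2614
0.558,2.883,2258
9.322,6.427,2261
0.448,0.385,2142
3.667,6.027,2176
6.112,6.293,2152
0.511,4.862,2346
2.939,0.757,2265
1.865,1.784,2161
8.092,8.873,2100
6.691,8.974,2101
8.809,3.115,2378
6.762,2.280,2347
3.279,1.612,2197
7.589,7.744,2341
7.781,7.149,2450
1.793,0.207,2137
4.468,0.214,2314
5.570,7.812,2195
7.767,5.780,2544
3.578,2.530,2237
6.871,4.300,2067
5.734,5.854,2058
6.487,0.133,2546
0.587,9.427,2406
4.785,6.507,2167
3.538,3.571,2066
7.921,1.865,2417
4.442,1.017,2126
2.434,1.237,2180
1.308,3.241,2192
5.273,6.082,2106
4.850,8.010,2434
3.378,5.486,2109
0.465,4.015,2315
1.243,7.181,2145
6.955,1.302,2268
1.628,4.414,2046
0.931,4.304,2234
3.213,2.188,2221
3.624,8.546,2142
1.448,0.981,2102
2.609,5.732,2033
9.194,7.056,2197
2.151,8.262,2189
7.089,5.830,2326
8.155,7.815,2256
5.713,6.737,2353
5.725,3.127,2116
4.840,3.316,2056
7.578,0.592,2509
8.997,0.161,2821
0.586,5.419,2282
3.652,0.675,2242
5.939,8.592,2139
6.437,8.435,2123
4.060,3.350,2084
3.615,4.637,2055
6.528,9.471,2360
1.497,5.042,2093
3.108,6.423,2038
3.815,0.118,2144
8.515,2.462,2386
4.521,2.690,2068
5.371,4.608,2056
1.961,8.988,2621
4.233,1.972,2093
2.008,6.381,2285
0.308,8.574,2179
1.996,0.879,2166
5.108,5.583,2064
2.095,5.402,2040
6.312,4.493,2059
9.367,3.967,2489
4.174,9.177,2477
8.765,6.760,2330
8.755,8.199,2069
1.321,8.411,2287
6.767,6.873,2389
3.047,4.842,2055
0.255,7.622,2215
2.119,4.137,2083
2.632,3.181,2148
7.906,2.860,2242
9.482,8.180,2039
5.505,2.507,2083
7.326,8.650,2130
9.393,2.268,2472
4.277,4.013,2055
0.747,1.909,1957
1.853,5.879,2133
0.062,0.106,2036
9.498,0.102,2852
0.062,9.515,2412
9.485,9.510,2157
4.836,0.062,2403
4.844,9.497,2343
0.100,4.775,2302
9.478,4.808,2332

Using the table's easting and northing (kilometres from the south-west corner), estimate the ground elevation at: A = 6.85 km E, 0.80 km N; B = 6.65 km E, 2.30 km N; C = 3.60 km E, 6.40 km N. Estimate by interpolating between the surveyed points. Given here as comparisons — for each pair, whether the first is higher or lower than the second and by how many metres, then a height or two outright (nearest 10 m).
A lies higher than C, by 290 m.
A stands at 2390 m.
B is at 2300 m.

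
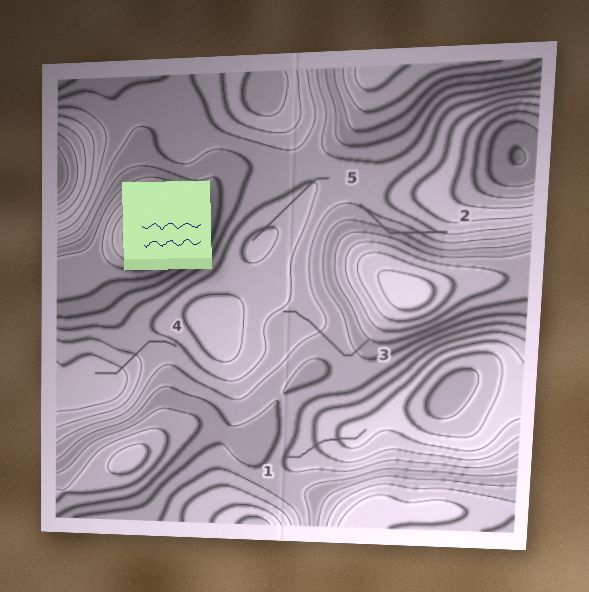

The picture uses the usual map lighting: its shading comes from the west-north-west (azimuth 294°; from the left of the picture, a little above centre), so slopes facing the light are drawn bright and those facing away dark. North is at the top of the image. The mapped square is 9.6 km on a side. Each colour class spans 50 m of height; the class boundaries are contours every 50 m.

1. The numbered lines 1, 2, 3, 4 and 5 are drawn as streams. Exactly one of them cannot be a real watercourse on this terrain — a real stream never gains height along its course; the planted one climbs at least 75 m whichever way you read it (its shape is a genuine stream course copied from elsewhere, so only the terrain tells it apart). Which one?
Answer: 2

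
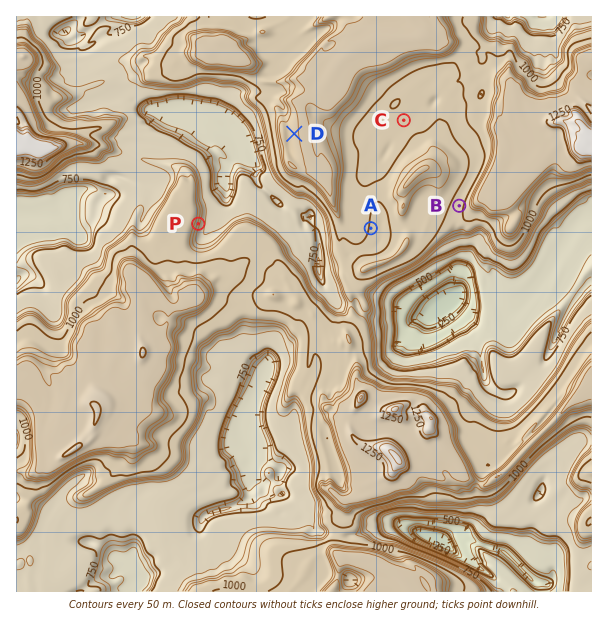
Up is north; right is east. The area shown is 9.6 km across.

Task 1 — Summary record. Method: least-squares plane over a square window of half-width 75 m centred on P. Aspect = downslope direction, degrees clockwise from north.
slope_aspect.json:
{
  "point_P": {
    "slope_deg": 47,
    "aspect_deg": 107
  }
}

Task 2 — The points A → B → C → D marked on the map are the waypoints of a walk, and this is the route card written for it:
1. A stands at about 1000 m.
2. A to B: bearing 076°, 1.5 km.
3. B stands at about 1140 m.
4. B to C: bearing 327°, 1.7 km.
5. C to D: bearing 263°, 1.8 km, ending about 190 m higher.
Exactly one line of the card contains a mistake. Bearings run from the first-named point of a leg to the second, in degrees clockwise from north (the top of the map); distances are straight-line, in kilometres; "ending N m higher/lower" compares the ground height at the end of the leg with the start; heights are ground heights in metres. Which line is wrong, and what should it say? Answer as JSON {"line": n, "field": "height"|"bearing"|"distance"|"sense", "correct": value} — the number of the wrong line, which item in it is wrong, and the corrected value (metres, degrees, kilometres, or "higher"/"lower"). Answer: {"line": 3, "field": "height", "correct": 990}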